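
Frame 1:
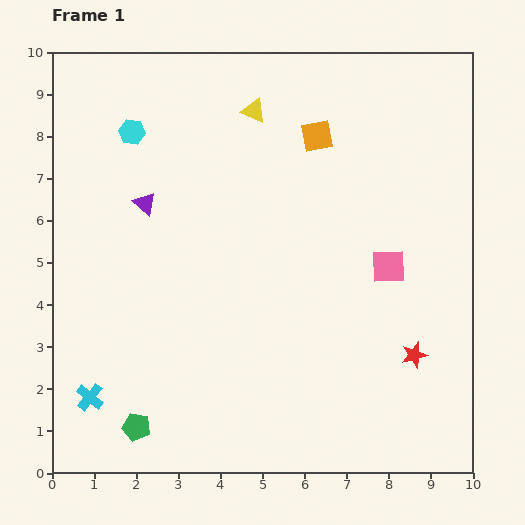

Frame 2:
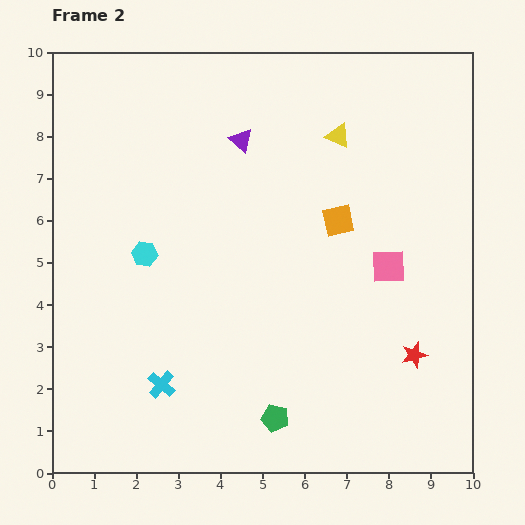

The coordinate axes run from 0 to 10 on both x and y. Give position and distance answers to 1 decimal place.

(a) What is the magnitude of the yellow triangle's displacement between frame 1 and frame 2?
2.1

The yellow triangle moved from (4.8, 8.6) to (6.8, 8.0), a distance of √(2.0² + 0.6²) ≈ 2.1.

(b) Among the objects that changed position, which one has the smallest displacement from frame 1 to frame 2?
the cyan cross

(moved 1.7)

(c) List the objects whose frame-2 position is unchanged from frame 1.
the pink square, the red star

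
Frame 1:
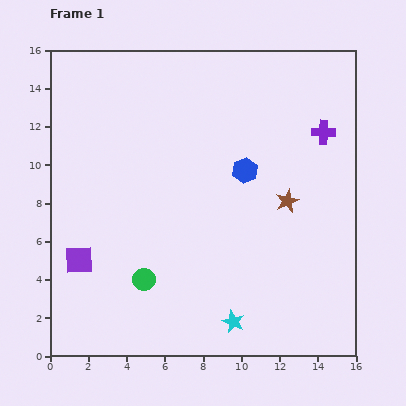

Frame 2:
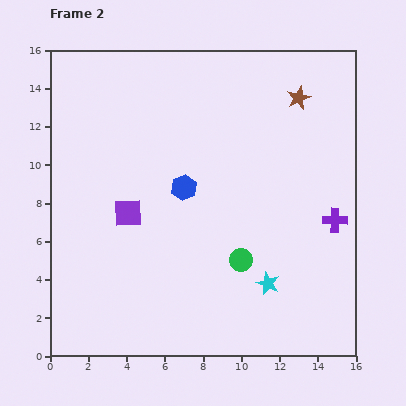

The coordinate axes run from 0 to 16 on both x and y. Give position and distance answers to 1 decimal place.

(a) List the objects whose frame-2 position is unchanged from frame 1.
none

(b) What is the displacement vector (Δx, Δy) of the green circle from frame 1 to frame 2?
(5.1, 1.0)

The green circle was at (4.9, 4.0) in frame 1 and (10.0, 5.0) in frame 2.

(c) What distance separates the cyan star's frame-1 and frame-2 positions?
2.7

The cyan star moved from (9.6, 1.8) to (11.4, 3.8), a distance of √(1.8² + 2.0²) ≈ 2.7.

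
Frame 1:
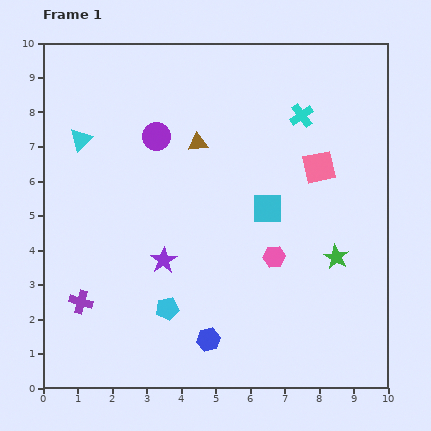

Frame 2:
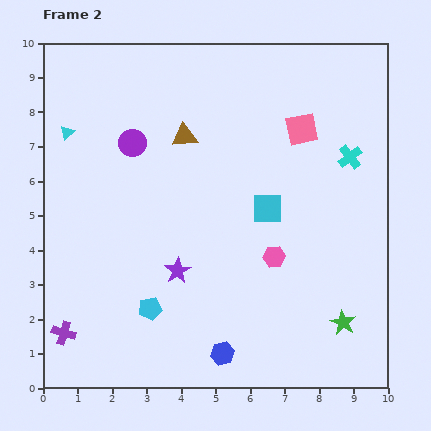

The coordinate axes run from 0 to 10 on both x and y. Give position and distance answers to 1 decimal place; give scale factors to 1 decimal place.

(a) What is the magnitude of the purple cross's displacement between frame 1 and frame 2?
1.0

The purple cross moved from (1.1, 2.5) to (0.6, 1.6), a distance of √(0.5² + 0.9²) ≈ 1.0.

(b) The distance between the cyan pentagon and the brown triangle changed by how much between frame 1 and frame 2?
+0.2

Distance in frame 1: 4.9. Distance in frame 2: 5.1.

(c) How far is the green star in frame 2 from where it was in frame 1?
1.9

The green star moved from (8.5, 3.8) to (8.7, 1.9), a distance of √(0.2² + 1.9²) ≈ 1.9.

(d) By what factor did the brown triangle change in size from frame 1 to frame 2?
1.3×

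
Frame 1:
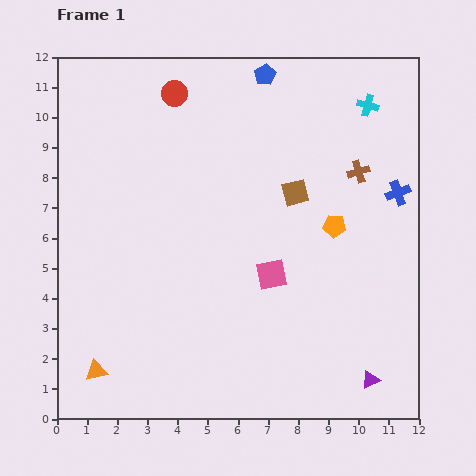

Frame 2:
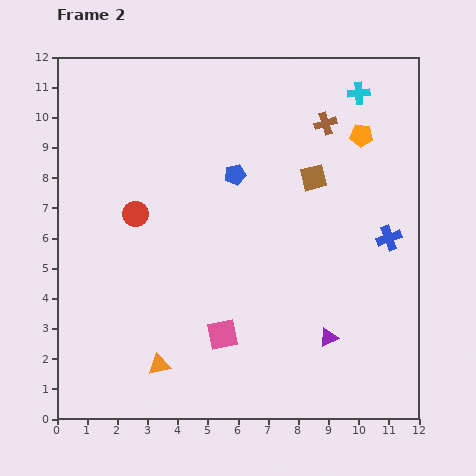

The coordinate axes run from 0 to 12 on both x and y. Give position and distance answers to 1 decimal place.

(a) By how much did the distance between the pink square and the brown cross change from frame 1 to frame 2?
+3.3

Distance in frame 1: 4.5. Distance in frame 2: 7.8.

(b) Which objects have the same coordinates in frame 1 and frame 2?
none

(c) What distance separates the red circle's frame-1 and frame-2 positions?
4.2

The red circle moved from (3.9, 10.8) to (2.6, 6.8), a distance of √(1.3² + 4.0²) ≈ 4.2.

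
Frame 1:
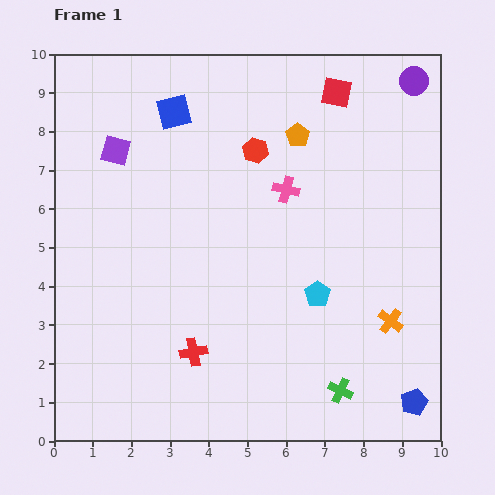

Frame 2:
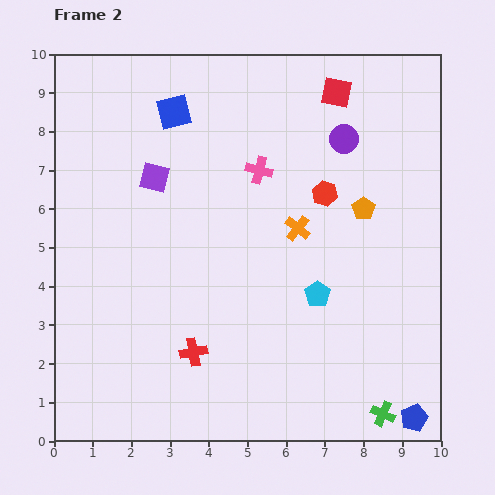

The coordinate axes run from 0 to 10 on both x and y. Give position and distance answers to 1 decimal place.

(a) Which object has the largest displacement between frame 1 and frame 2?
the orange cross

(moved 3.4; next 2.5)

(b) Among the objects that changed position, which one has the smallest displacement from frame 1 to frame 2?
the blue pentagon

(moved 0.4)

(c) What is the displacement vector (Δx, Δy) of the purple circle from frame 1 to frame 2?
(-1.8, -1.5)

The purple circle was at (9.3, 9.3) in frame 1 and (7.5, 7.8) in frame 2.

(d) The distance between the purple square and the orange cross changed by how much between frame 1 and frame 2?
-4.5

Distance in frame 1: 8.4. Distance in frame 2: 3.9.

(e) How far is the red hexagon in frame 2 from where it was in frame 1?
2.1

The red hexagon moved from (5.2, 7.5) to (7.0, 6.4), a distance of √(1.8² + 1.1²) ≈ 2.1.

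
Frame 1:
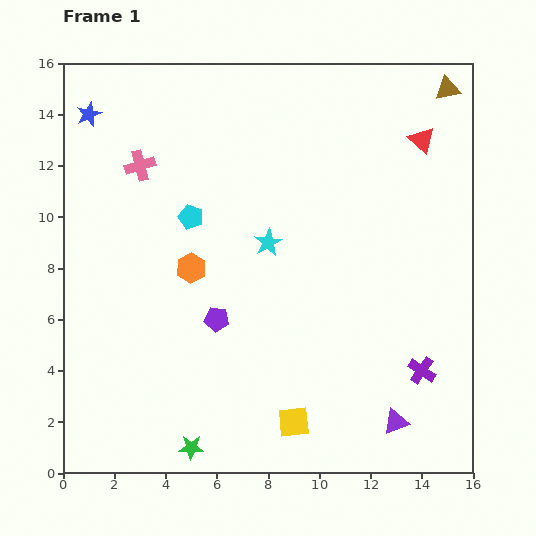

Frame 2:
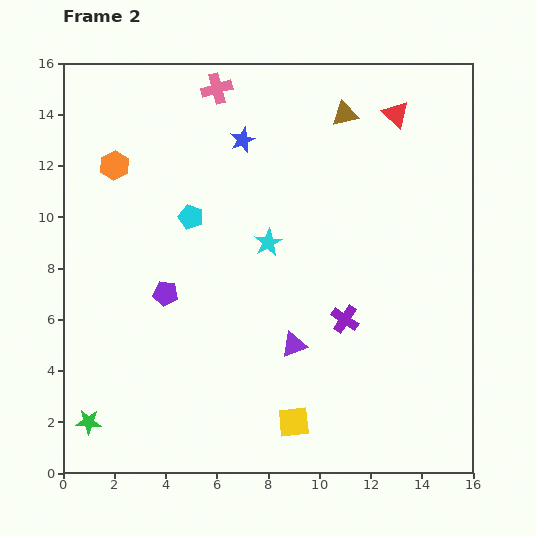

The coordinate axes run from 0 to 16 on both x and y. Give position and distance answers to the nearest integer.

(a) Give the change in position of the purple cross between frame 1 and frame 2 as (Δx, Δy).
(-3, 2)

The purple cross was at (14, 4) in frame 1 and (11, 6) in frame 2.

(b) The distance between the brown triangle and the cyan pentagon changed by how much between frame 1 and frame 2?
-4

Distance in frame 1: 11. Distance in frame 2: 7.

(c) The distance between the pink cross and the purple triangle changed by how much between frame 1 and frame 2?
-4

Distance in frame 1: 14. Distance in frame 2: 10.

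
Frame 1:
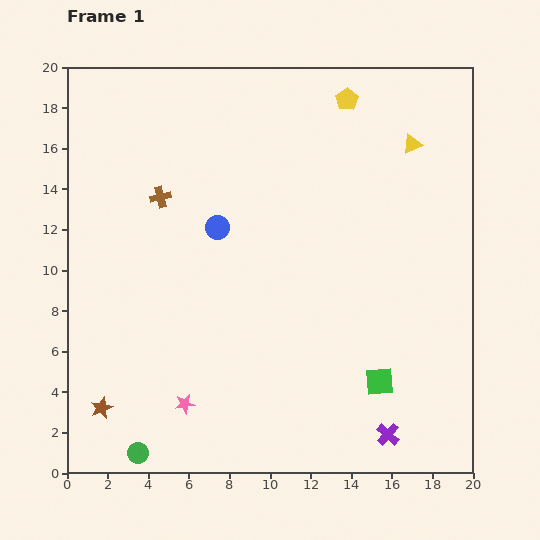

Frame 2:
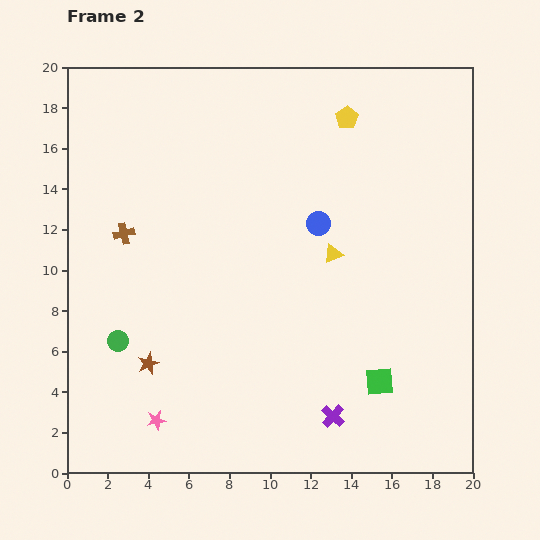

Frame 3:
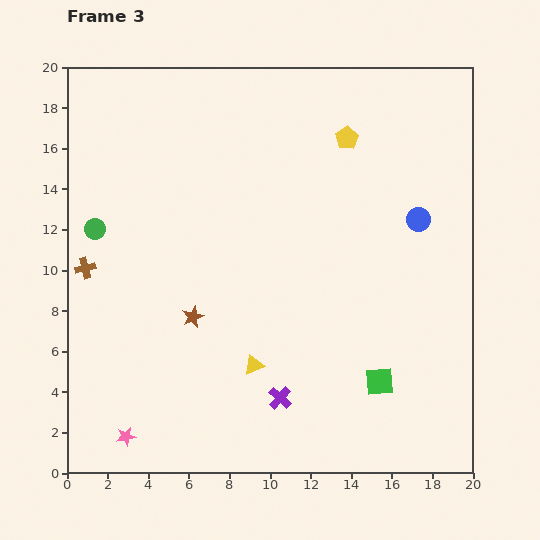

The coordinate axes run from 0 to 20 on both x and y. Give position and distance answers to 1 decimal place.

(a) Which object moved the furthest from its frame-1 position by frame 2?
the yellow triangle

(moved 6.7; next 5.6)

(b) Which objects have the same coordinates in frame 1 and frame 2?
the green square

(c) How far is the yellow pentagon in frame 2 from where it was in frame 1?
0.9

The yellow pentagon moved from (13.8, 18.4) to (13.8, 17.5), a distance of √(0.0² + 0.9²) ≈ 0.9.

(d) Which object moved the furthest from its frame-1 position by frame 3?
the yellow triangle

(moved 13.4; next 11.2)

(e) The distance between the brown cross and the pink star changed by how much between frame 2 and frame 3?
-0.8

Distance in frame 2: 9.3. Distance in frame 3: 8.5.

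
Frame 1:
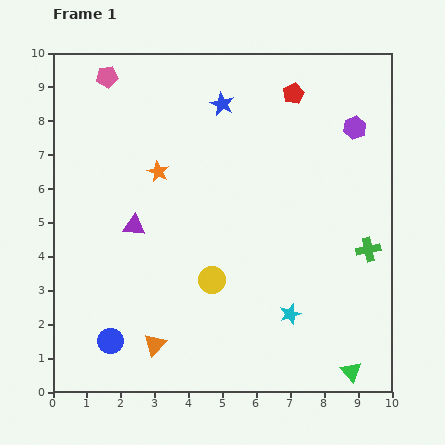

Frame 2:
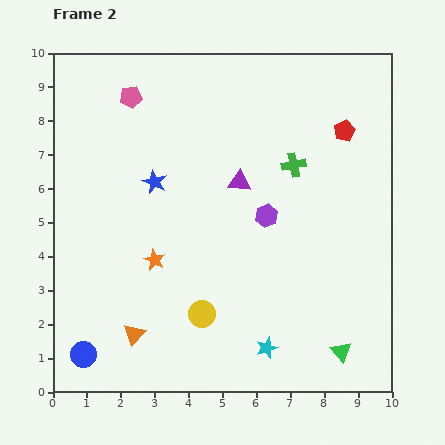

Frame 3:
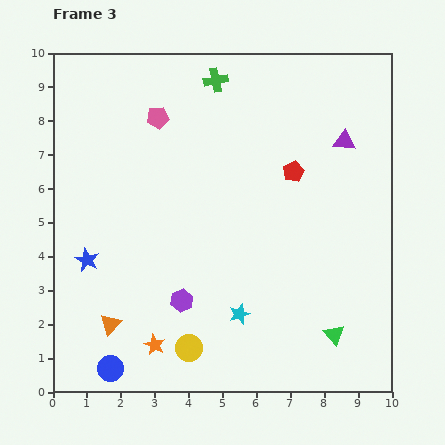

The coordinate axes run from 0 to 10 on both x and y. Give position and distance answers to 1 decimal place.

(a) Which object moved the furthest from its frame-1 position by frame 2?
the purple hexagon

(moved 3.7; next 3.4)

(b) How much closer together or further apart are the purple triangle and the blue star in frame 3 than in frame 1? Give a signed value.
+4.0

Distance in frame 1: 4.4. Distance in frame 3: 8.4.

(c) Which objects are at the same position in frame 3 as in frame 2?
none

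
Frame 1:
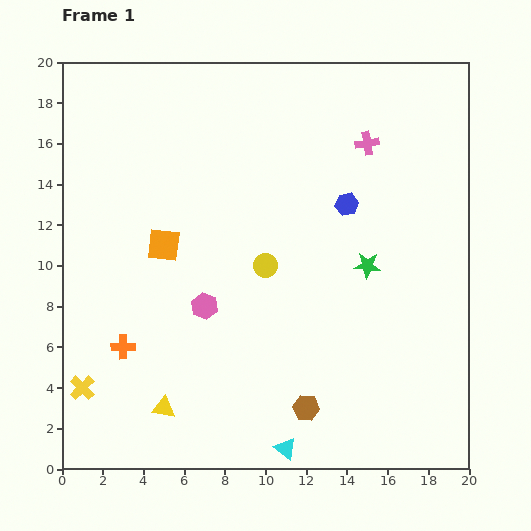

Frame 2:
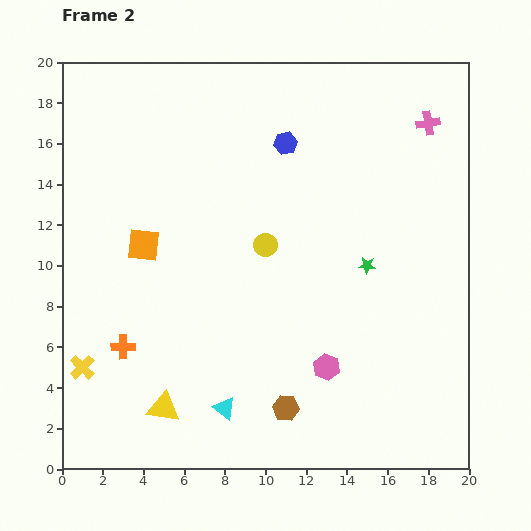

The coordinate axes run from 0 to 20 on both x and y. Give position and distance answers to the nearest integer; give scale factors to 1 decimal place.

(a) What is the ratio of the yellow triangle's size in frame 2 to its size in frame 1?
1.4×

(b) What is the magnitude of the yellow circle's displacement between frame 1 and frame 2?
1

The yellow circle moved from (10, 10) to (10, 11), a distance of √(0² + 1²) ≈ 1.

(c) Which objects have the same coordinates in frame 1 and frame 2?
the green star, the orange cross, the yellow triangle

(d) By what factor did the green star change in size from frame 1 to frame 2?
0.7×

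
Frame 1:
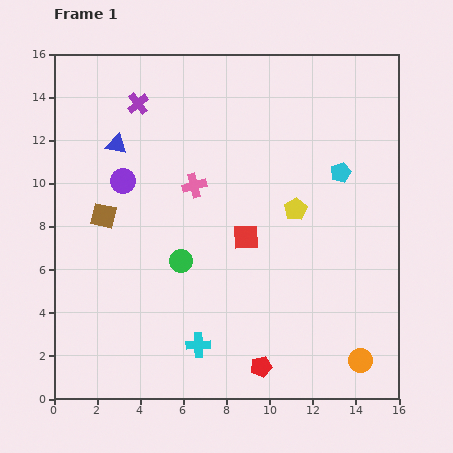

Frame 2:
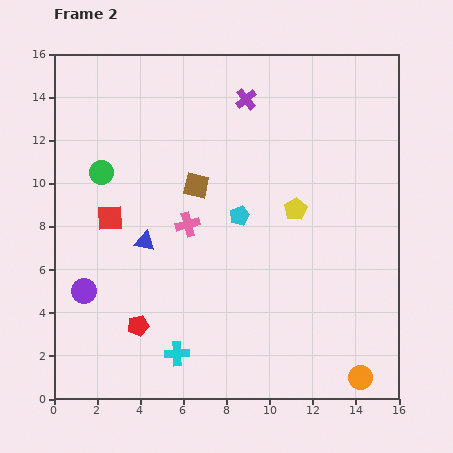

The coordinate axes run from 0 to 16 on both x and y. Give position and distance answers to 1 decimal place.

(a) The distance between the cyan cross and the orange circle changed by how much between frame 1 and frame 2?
+1.1

Distance in frame 1: 7.5. Distance in frame 2: 8.6.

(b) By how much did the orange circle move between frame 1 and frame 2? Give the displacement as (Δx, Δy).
(0.0, -0.8)

The orange circle was at (14.2, 1.8) in frame 1 and (14.2, 1.0) in frame 2.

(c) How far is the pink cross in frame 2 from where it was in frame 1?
1.8

The pink cross moved from (6.5, 9.9) to (6.2, 8.1), a distance of √(0.3² + 1.8²) ≈ 1.8.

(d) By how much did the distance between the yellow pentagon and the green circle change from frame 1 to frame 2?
+3.4

Distance in frame 1: 5.8. Distance in frame 2: 9.2.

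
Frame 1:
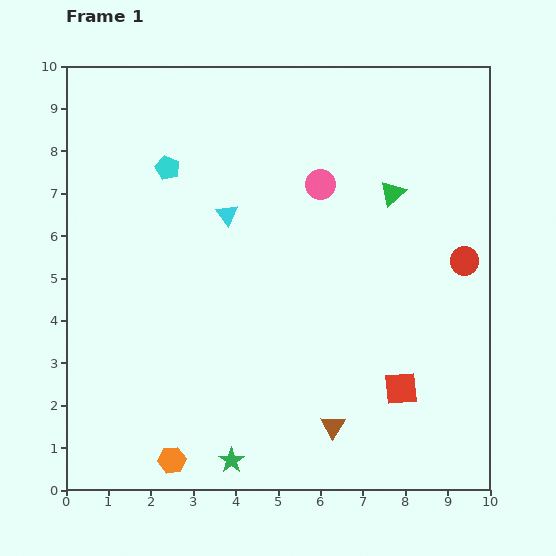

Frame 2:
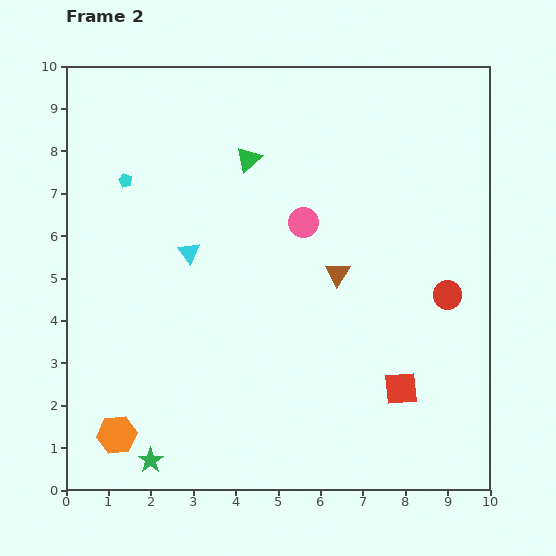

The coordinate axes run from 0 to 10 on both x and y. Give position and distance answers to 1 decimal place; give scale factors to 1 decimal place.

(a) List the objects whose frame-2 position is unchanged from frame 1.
the red square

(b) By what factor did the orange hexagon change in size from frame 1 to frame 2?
1.4×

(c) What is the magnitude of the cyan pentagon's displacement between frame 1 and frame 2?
1.0

The cyan pentagon moved from (2.4, 7.6) to (1.4, 7.3), a distance of √(1.0² + 0.3²) ≈ 1.0.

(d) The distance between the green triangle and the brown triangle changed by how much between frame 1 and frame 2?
-2.3

Distance in frame 1: 5.7. Distance in frame 2: 3.4.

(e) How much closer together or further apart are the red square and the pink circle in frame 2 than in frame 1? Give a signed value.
-0.7

Distance in frame 1: 5.2. Distance in frame 2: 4.5.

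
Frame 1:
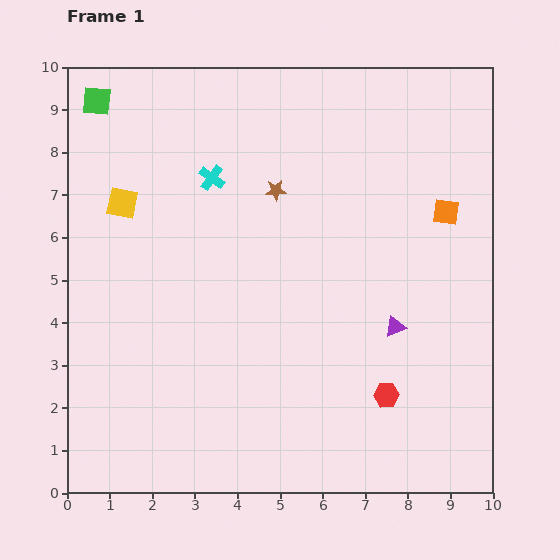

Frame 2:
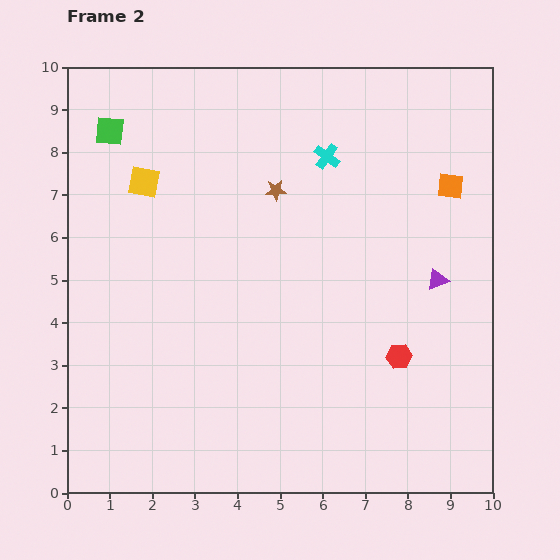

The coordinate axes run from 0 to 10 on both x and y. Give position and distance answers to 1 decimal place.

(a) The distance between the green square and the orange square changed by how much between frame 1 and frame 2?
-0.5

Distance in frame 1: 8.6. Distance in frame 2: 8.1.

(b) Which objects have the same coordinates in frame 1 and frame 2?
the brown star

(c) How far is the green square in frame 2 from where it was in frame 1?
0.8

The green square moved from (0.7, 9.2) to (1.0, 8.5), a distance of √(0.3² + 0.7²) ≈ 0.8.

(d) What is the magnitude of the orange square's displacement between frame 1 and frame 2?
0.6

The orange square moved from (8.9, 6.6) to (9.0, 7.2), a distance of √(0.1² + 0.6²) ≈ 0.6.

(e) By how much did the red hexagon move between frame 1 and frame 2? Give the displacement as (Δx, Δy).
(0.3, 0.9)

The red hexagon was at (7.5, 2.3) in frame 1 and (7.8, 3.2) in frame 2.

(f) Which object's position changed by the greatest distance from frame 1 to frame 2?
the cyan cross

(moved 2.7; next 1.5)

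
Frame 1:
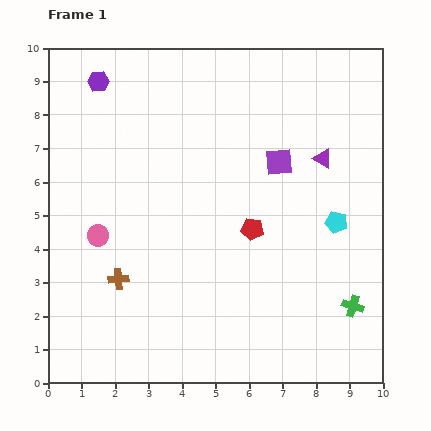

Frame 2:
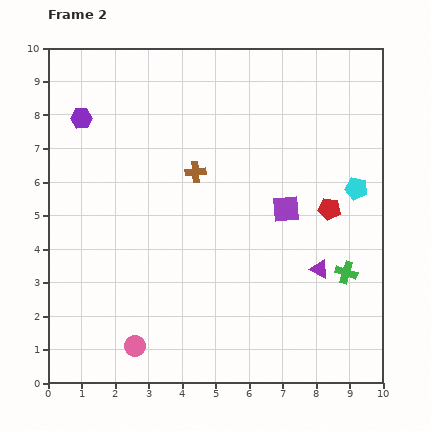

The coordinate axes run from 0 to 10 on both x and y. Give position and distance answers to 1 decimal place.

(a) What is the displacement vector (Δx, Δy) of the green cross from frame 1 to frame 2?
(-0.2, 1.0)

The green cross was at (9.1, 2.3) in frame 1 and (8.9, 3.3) in frame 2.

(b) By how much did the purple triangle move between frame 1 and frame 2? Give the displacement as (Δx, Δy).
(-0.1, -3.3)

The purple triangle was at (8.2, 6.7) in frame 1 and (8.1, 3.4) in frame 2.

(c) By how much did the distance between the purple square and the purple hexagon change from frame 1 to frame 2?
+0.8

Distance in frame 1: 5.9. Distance in frame 2: 6.7.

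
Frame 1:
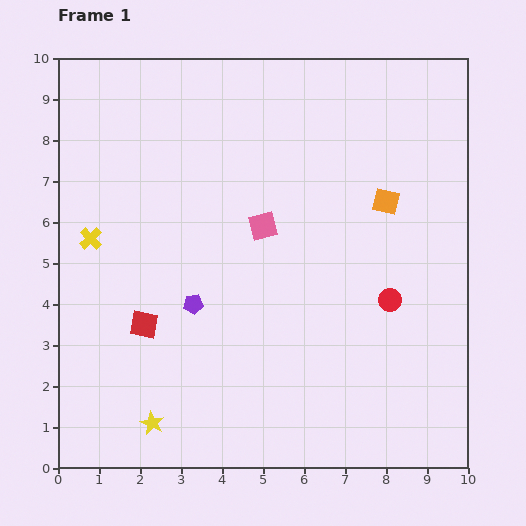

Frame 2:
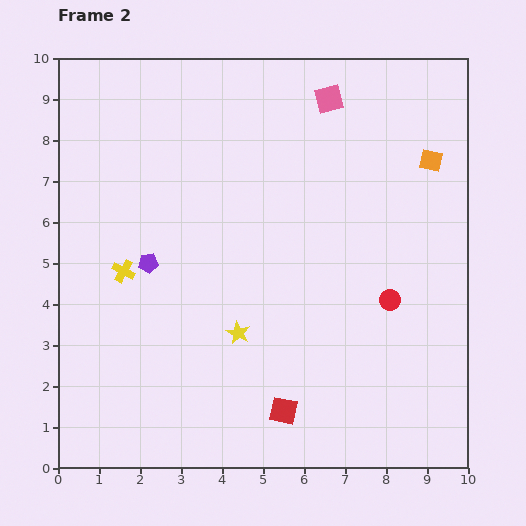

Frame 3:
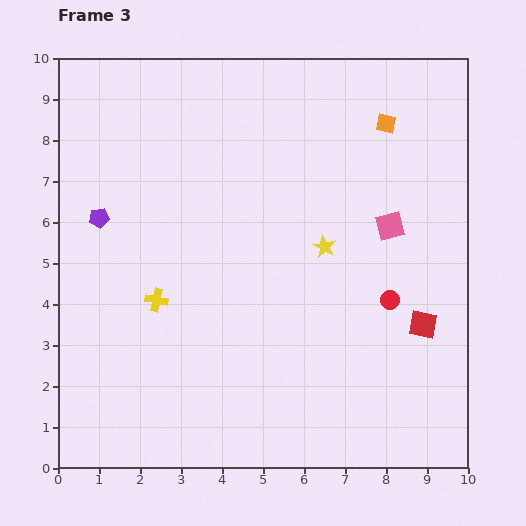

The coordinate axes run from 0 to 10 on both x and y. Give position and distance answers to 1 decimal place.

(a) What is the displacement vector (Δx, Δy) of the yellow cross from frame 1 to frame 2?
(0.8, -0.8)

The yellow cross was at (0.8, 5.6) in frame 1 and (1.6, 4.8) in frame 2.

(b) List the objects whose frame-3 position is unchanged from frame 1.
the red circle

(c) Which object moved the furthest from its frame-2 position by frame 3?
the red square

(moved 4.0; next 3.4)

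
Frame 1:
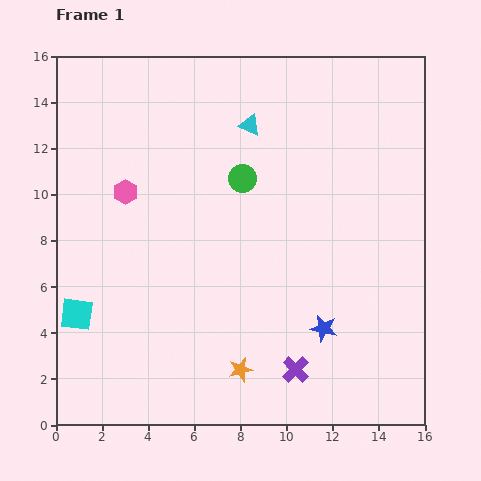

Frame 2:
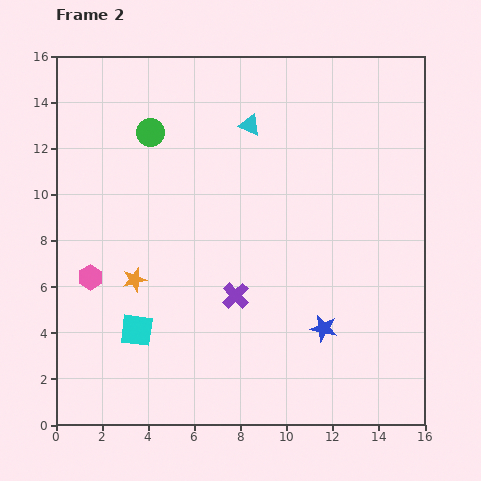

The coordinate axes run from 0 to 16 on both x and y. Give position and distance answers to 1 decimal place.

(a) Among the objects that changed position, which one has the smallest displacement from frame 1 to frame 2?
the cyan square

(moved 2.7)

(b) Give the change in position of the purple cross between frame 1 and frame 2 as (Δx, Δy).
(-2.6, 3.2)

The purple cross was at (10.4, 2.4) in frame 1 and (7.8, 5.6) in frame 2.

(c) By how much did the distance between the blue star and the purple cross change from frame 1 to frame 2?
+1.8

Distance in frame 1: 2.2. Distance in frame 2: 4.0.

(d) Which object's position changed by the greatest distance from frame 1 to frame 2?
the orange star

(moved 6.0; next 4.5)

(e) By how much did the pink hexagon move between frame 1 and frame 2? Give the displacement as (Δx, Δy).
(-1.5, -3.7)

The pink hexagon was at (3.0, 10.1) in frame 1 and (1.5, 6.4) in frame 2.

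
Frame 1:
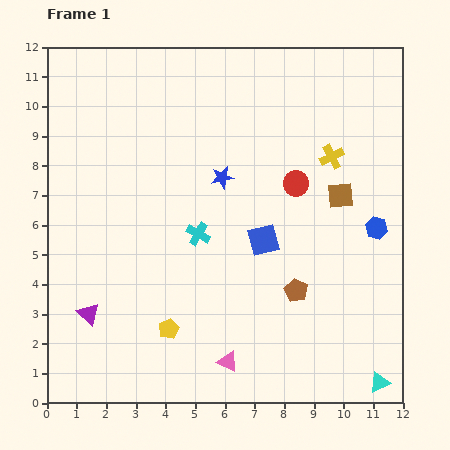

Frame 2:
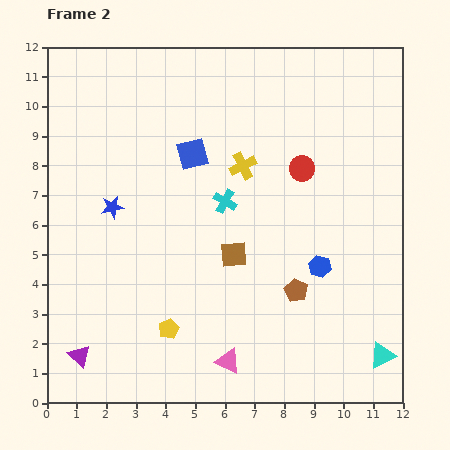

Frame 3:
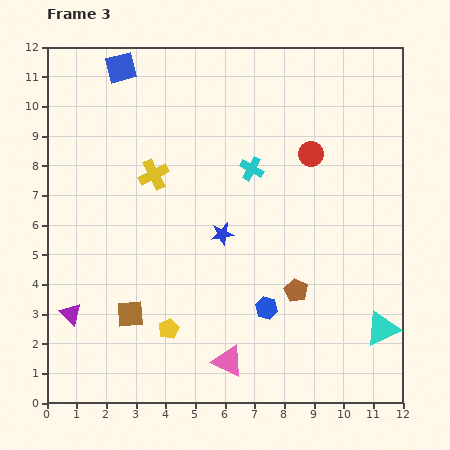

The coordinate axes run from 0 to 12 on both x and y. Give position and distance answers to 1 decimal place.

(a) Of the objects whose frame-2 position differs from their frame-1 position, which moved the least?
the red circle

(moved 0.5)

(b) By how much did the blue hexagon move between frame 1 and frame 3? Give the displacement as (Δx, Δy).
(-3.7, -2.7)

The blue hexagon was at (11.1, 5.9) in frame 1 and (7.4, 3.2) in frame 3.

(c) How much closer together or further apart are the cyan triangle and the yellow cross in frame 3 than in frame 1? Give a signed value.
+1.5

Distance in frame 1: 7.8. Distance in frame 3: 9.3.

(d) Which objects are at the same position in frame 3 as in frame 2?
the pink triangle, the brown pentagon, the yellow pentagon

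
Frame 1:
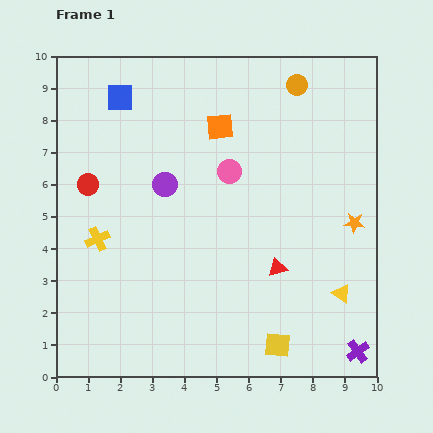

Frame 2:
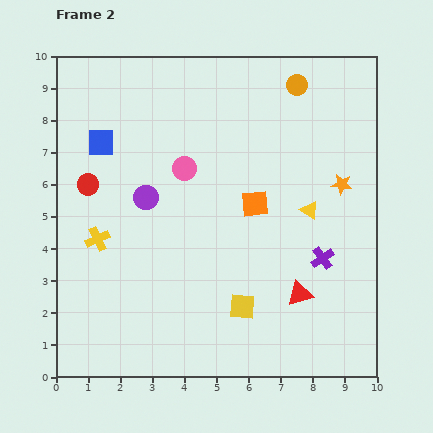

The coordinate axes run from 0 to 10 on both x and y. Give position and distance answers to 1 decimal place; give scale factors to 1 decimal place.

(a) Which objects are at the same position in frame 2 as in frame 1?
the orange circle, the yellow cross, the red circle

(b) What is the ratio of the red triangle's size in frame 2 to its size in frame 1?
1.4×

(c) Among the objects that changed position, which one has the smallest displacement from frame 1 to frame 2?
the purple circle

(moved 0.7)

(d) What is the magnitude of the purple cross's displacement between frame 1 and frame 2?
3.1

The purple cross moved from (9.4, 0.8) to (8.3, 3.7), a distance of √(1.1² + 2.9²) ≈ 3.1.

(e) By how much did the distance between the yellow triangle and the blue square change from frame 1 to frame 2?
-2.4

Distance in frame 1: 9.2. Distance in frame 2: 6.8.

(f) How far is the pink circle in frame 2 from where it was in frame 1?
1.4

The pink circle moved from (5.4, 6.4) to (4.0, 6.5), a distance of √(1.4² + 0.1²) ≈ 1.4.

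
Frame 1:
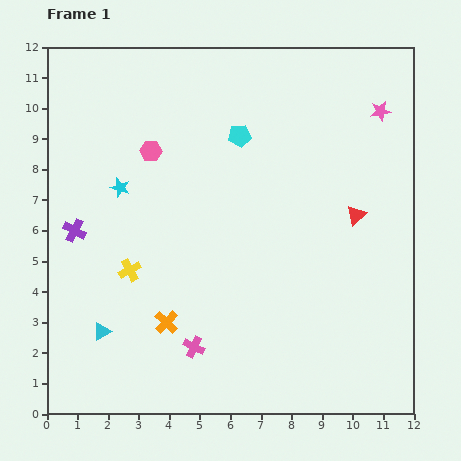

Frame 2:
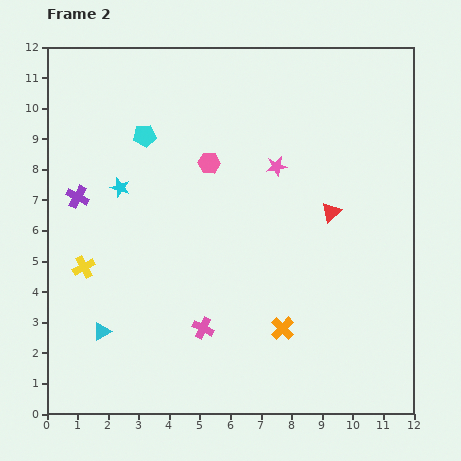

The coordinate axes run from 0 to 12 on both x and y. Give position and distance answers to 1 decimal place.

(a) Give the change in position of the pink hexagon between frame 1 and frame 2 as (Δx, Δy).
(1.9, -0.4)

The pink hexagon was at (3.4, 8.6) in frame 1 and (5.3, 8.2) in frame 2.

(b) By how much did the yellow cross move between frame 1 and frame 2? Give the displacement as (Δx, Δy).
(-1.5, 0.1)

The yellow cross was at (2.7, 4.7) in frame 1 and (1.2, 4.8) in frame 2.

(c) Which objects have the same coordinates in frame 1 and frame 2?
the cyan star, the cyan triangle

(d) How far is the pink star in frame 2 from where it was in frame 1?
3.8

The pink star moved from (10.9, 9.9) to (7.5, 8.1), a distance of √(3.4² + 1.8²) ≈ 3.8.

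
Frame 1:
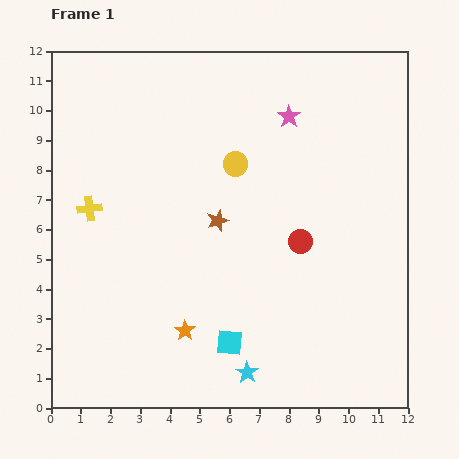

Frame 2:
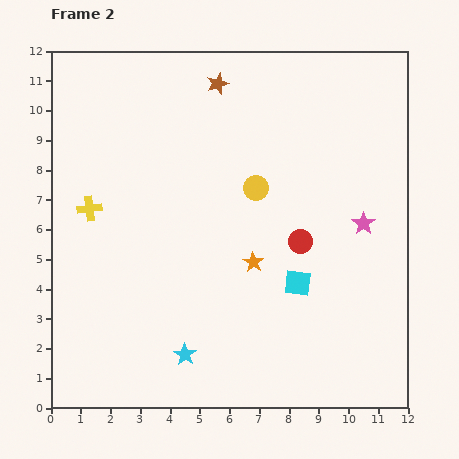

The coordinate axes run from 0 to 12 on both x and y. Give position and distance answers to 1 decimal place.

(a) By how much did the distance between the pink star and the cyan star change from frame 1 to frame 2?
-1.3

Distance in frame 1: 8.7. Distance in frame 2: 7.4.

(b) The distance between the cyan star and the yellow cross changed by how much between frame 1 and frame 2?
-1.7

Distance in frame 1: 7.6. Distance in frame 2: 5.9.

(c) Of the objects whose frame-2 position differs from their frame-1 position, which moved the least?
the yellow circle

(moved 1.1)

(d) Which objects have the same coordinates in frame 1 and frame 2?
the yellow cross, the red circle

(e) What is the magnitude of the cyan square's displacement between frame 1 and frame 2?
3.0

The cyan square moved from (6.0, 2.2) to (8.3, 4.2), a distance of √(2.3² + 2.0²) ≈ 3.0.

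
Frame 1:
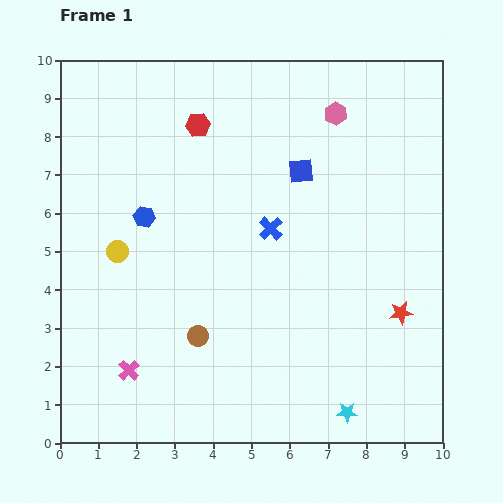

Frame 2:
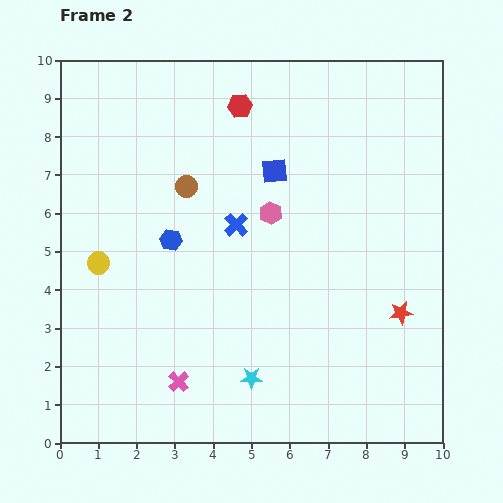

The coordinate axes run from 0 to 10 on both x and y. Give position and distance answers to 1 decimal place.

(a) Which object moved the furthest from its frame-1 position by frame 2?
the brown circle

(moved 3.9; next 3.1)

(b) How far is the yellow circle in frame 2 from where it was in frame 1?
0.6

The yellow circle moved from (1.5, 5.0) to (1.0, 4.7), a distance of √(0.5² + 0.3²) ≈ 0.6.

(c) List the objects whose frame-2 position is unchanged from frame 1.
the red star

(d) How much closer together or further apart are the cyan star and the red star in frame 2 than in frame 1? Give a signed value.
+1.3

Distance in frame 1: 3.0. Distance in frame 2: 4.3.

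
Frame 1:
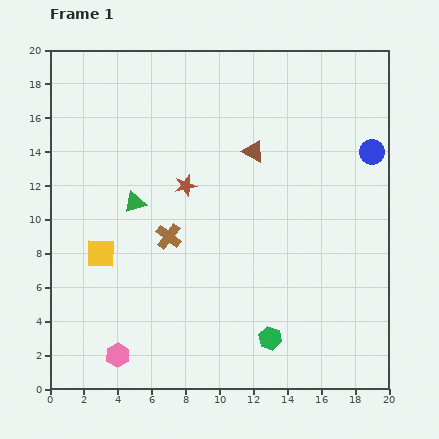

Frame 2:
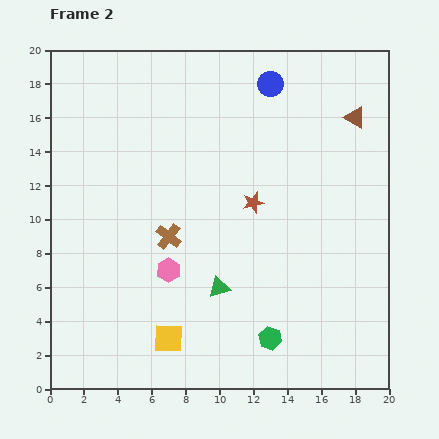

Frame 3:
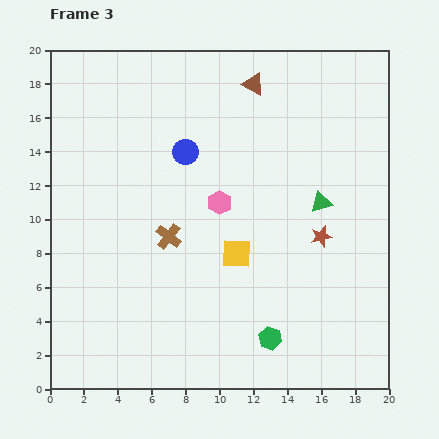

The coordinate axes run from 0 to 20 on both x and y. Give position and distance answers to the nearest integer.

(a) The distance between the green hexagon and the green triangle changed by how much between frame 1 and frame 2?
-7

Distance in frame 1: 11. Distance in frame 2: 4.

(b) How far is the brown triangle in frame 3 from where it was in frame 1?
4

The brown triangle moved from (12, 14) to (12, 18), a distance of √(0² + 4²) ≈ 4.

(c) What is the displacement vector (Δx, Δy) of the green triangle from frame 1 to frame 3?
(11, 0)

The green triangle was at (5, 11) in frame 1 and (16, 11) in frame 3.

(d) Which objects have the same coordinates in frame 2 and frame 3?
the green hexagon, the brown cross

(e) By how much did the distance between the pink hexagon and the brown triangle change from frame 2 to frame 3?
-7

Distance in frame 2: 14. Distance in frame 3: 7.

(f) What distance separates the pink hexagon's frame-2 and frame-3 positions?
5

The pink hexagon moved from (7, 7) to (10, 11), a distance of √(3² + 4²) ≈ 5.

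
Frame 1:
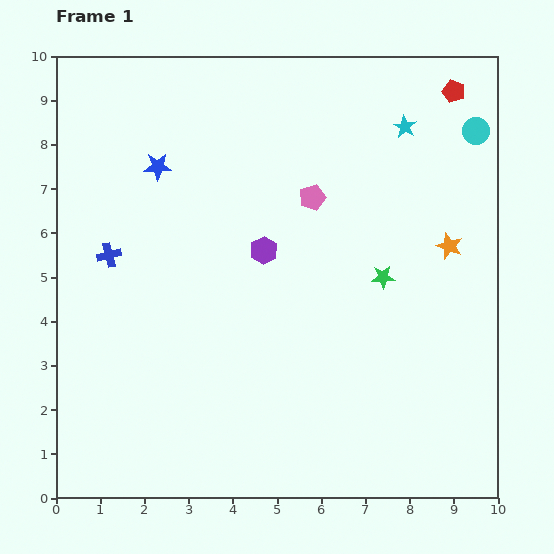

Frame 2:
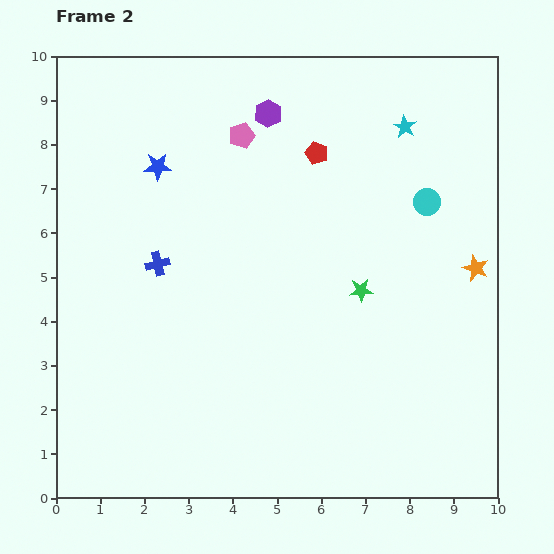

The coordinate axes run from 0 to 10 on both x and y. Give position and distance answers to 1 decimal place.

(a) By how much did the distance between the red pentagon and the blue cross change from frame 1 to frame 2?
-4.2

Distance in frame 1: 8.6. Distance in frame 2: 4.4.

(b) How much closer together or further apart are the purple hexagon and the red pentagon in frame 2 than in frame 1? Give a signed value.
-4.2

Distance in frame 1: 5.6. Distance in frame 2: 1.4.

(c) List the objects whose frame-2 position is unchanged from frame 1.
the cyan star, the blue star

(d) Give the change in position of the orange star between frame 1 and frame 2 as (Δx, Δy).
(0.6, -0.5)

The orange star was at (8.9, 5.7) in frame 1 and (9.5, 5.2) in frame 2.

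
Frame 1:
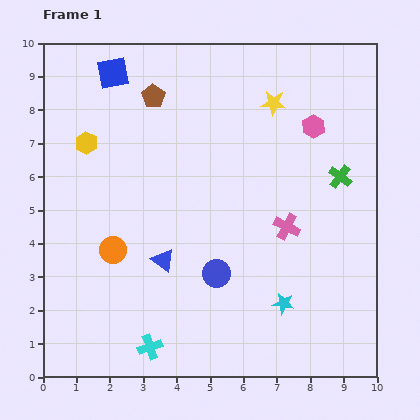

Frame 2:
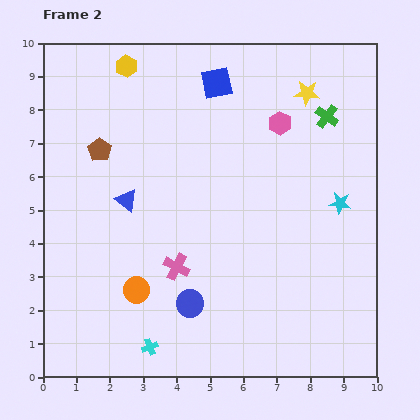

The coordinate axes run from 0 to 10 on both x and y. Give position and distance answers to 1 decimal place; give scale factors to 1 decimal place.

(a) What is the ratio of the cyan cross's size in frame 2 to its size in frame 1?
0.7×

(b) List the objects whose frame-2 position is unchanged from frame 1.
the cyan cross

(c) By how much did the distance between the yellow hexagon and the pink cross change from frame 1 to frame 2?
-0.3

Distance in frame 1: 6.5. Distance in frame 2: 6.2.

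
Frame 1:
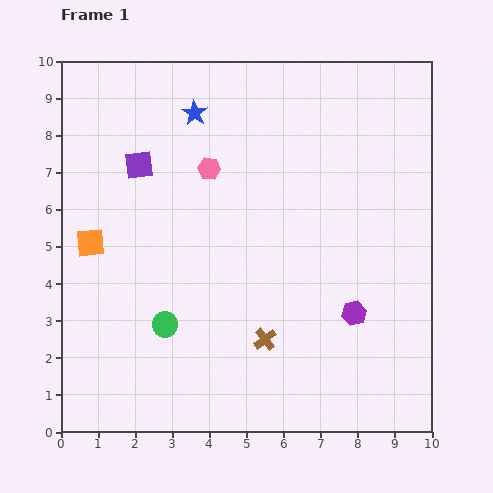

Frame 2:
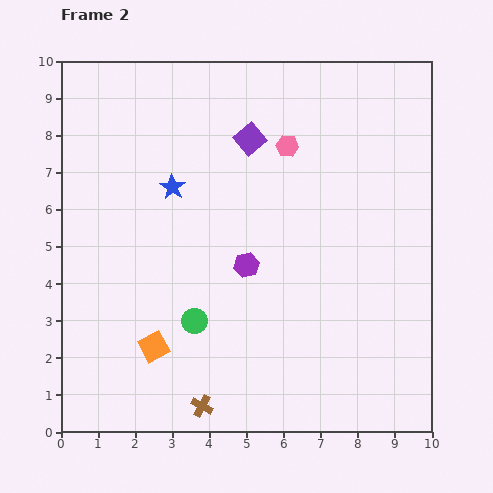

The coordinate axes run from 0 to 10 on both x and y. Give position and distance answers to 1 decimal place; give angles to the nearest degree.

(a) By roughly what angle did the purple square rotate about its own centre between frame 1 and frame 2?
34° counter-clockwise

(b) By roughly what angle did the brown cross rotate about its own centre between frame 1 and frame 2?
22° counter-clockwise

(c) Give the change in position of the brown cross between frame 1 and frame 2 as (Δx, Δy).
(-1.7, -1.8)

The brown cross was at (5.5, 2.5) in frame 1 and (3.8, 0.7) in frame 2.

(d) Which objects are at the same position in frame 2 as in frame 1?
none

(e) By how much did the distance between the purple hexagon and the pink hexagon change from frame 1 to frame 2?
-2.1

Distance in frame 1: 5.5. Distance in frame 2: 3.4.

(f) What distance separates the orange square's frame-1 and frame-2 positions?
3.3

The orange square moved from (0.8, 5.1) to (2.5, 2.3), a distance of √(1.7² + 2.8²) ≈ 3.3.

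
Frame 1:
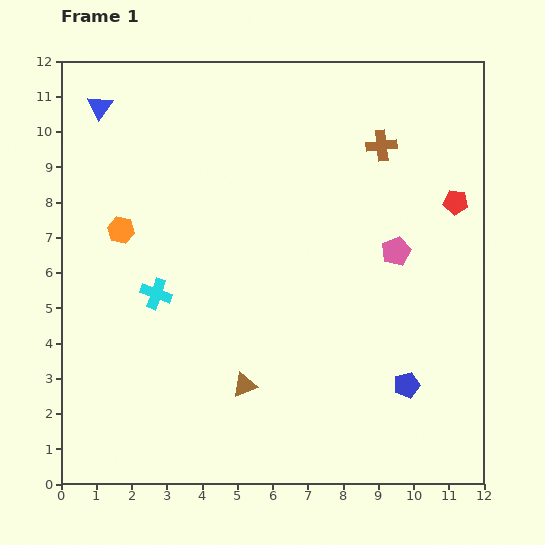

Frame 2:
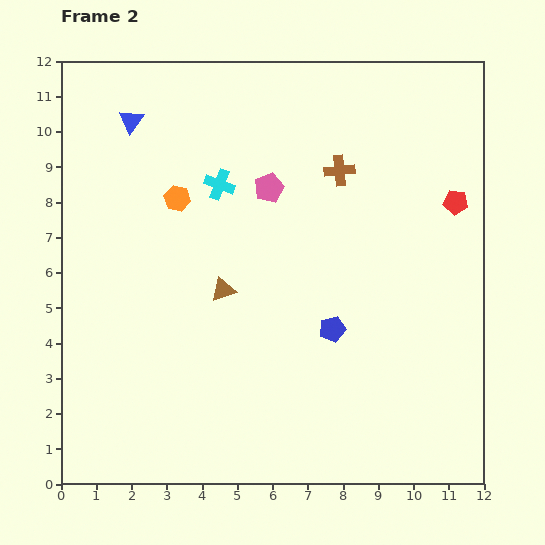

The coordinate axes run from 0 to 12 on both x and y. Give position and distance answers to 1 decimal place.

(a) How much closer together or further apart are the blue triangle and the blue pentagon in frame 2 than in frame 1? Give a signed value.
-3.6

Distance in frame 1: 11.8. Distance in frame 2: 8.2.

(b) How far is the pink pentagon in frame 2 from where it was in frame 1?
4.0

The pink pentagon moved from (9.5, 6.6) to (5.9, 8.4), a distance of √(3.6² + 1.8²) ≈ 4.0.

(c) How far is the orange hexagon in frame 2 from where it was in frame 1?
1.8

The orange hexagon moved from (1.7, 7.2) to (3.3, 8.1), a distance of √(1.6² + 0.9²) ≈ 1.8.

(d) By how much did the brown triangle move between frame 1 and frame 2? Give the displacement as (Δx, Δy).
(-0.6, 2.7)

The brown triangle was at (5.2, 2.8) in frame 1 and (4.6, 5.5) in frame 2.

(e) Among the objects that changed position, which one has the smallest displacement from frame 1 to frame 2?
the blue triangle

(moved 1.0)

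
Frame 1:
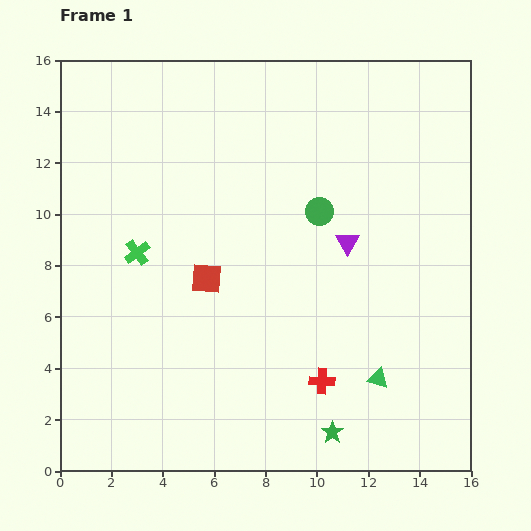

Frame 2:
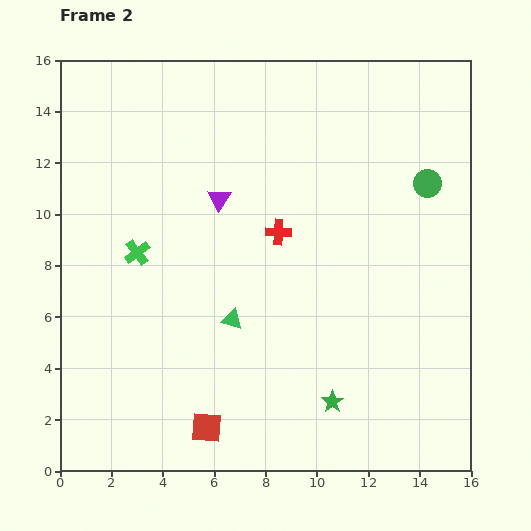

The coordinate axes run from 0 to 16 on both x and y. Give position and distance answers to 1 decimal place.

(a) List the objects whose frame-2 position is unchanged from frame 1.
the green cross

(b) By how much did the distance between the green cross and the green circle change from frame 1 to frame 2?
+4.3

Distance in frame 1: 7.3. Distance in frame 2: 11.6.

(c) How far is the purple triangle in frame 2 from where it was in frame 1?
5.3

The purple triangle moved from (11.2, 8.9) to (6.2, 10.6), a distance of √(5.0² + 1.7²) ≈ 5.3.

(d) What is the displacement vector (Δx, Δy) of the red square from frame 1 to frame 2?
(0.0, -5.8)

The red square was at (5.7, 7.5) in frame 1 and (5.7, 1.7) in frame 2.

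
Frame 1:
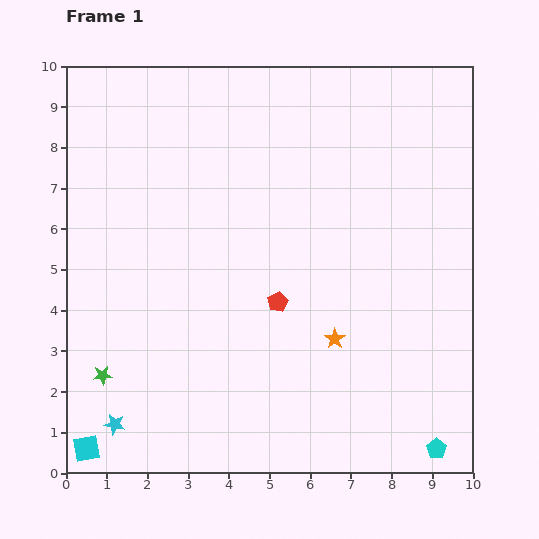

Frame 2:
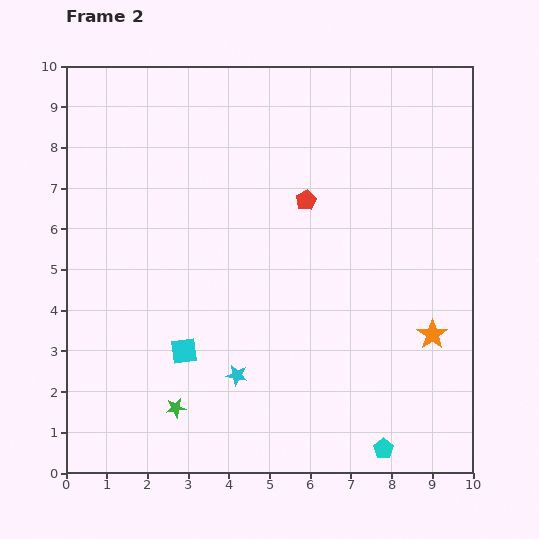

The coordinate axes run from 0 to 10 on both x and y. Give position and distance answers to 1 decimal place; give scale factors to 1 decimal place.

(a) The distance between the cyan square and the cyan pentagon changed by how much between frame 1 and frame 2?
-3.1

Distance in frame 1: 8.6. Distance in frame 2: 5.5.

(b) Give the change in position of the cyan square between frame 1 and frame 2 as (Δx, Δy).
(2.4, 2.4)

The cyan square was at (0.5, 0.6) in frame 1 and (2.9, 3.0) in frame 2.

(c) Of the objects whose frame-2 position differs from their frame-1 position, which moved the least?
the cyan pentagon

(moved 1.3)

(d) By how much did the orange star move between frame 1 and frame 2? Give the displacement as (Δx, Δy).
(2.4, 0.1)

The orange star was at (6.6, 3.3) in frame 1 and (9.0, 3.4) in frame 2.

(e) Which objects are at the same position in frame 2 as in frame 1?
none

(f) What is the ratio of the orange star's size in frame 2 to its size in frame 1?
1.5×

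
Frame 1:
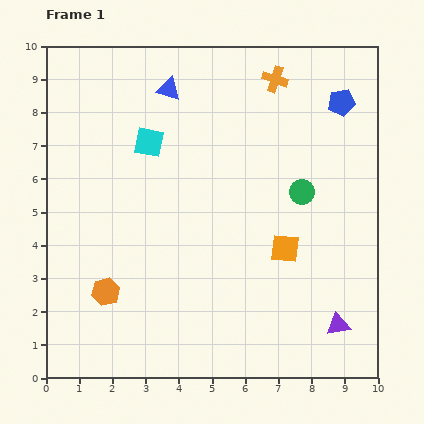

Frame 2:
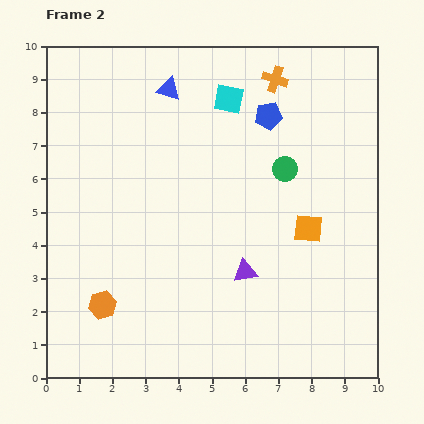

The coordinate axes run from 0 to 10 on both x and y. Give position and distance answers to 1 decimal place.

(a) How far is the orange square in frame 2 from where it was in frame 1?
0.9

The orange square moved from (7.2, 3.9) to (7.9, 4.5), a distance of √(0.7² + 0.6²) ≈ 0.9.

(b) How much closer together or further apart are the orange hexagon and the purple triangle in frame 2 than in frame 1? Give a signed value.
-2.7

Distance in frame 1: 7.1. Distance in frame 2: 4.4.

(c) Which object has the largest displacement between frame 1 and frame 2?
the purple triangle

(moved 3.2; next 2.7)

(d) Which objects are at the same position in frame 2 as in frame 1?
the blue triangle, the orange cross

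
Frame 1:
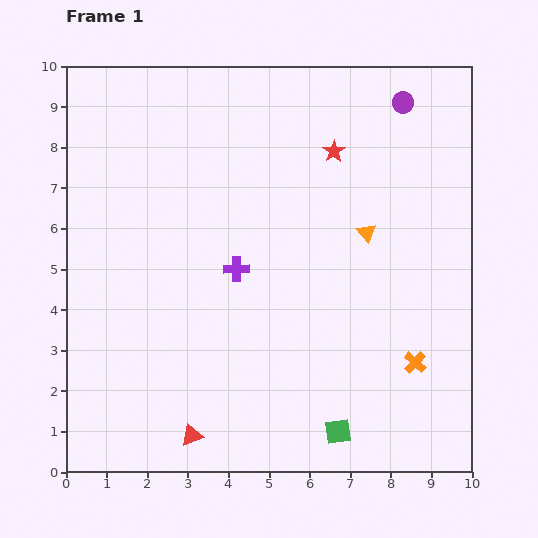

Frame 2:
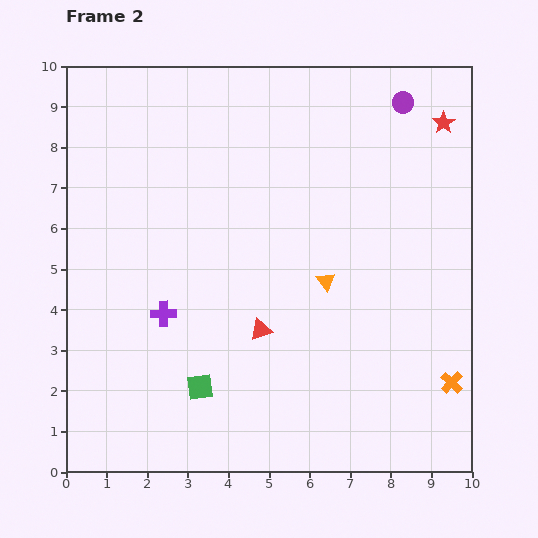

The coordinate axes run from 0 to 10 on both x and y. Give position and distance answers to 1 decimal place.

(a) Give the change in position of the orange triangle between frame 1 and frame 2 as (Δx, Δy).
(-1.0, -1.2)

The orange triangle was at (7.4, 5.9) in frame 1 and (6.4, 4.7) in frame 2.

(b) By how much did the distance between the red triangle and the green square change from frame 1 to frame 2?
-1.5

Distance in frame 1: 3.6. Distance in frame 2: 2.1.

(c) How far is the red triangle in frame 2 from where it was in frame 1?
3.1

The red triangle moved from (3.1, 0.9) to (4.8, 3.5), a distance of √(1.7² + 2.6²) ≈ 3.1.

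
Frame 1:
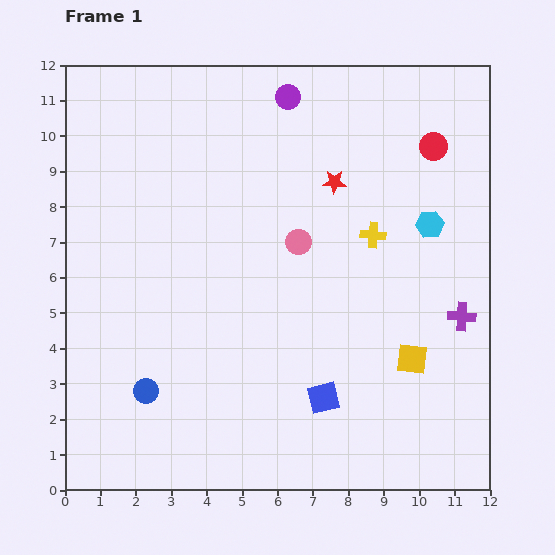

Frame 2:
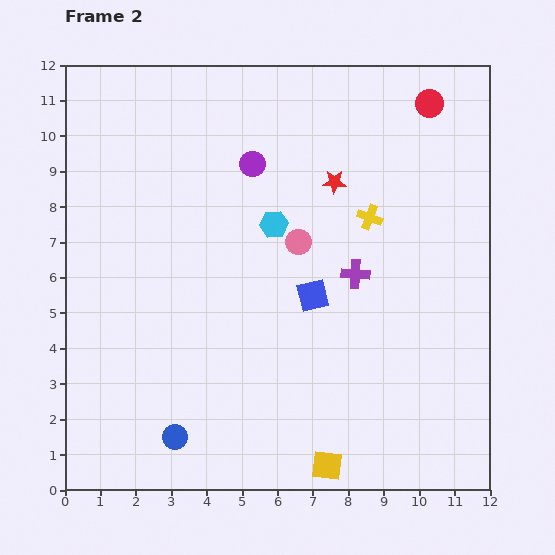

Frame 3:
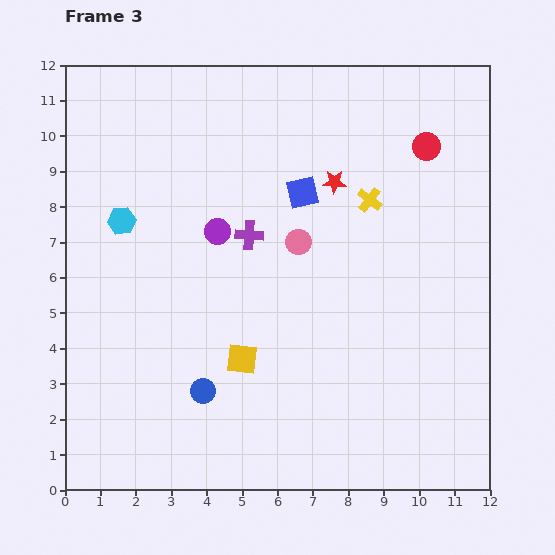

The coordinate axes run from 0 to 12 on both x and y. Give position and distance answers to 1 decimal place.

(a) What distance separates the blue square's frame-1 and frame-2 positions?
2.9

The blue square moved from (7.3, 2.6) to (7.0, 5.5), a distance of √(0.3² + 2.9²) ≈ 2.9.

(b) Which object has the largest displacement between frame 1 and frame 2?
the cyan hexagon

(moved 4.4; next 3.8)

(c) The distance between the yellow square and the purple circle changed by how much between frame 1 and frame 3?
-4.5

Distance in frame 1: 8.2. Distance in frame 3: 3.7.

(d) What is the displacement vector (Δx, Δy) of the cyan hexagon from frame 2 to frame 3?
(-4.3, 0.1)

The cyan hexagon was at (5.9, 7.5) in frame 2 and (1.6, 7.6) in frame 3.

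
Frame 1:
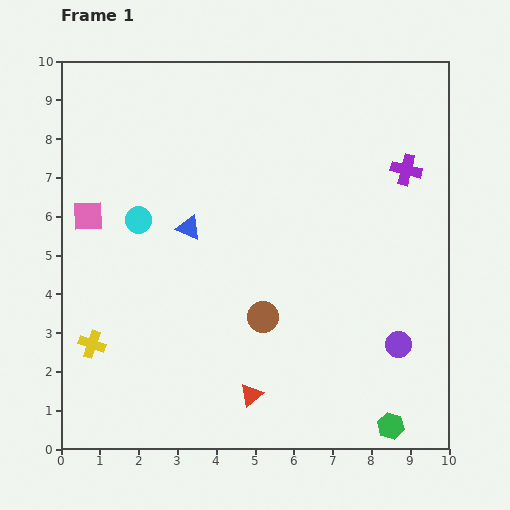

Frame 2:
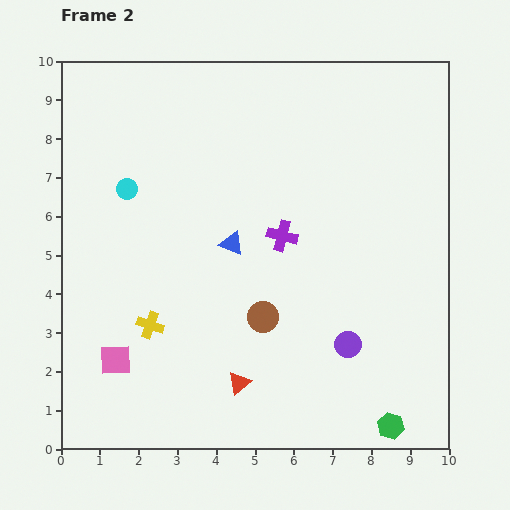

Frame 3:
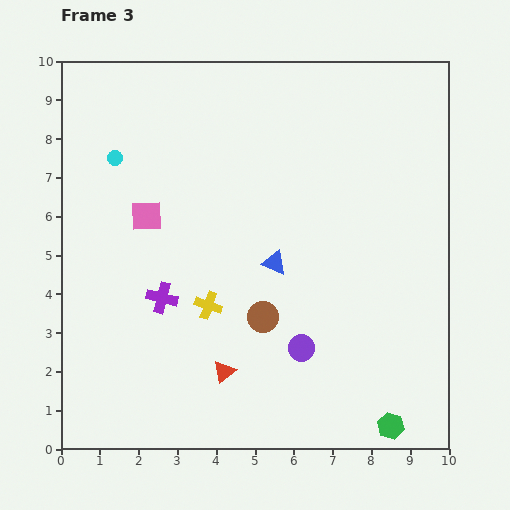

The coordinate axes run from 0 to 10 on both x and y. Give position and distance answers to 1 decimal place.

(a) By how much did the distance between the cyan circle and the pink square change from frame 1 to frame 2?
+3.1

Distance in frame 1: 1.3. Distance in frame 2: 4.4.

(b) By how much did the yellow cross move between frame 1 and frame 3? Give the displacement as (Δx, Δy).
(3.0, 1.0)

The yellow cross was at (0.8, 2.7) in frame 1 and (3.8, 3.7) in frame 3.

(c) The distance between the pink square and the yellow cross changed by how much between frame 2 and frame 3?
+1.5

Distance in frame 2: 1.3. Distance in frame 3: 2.8.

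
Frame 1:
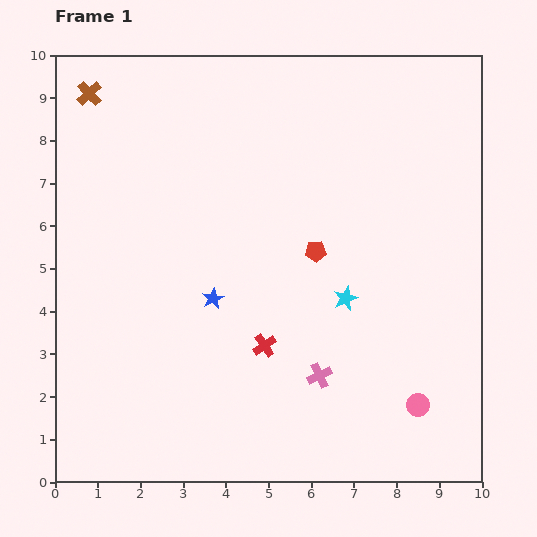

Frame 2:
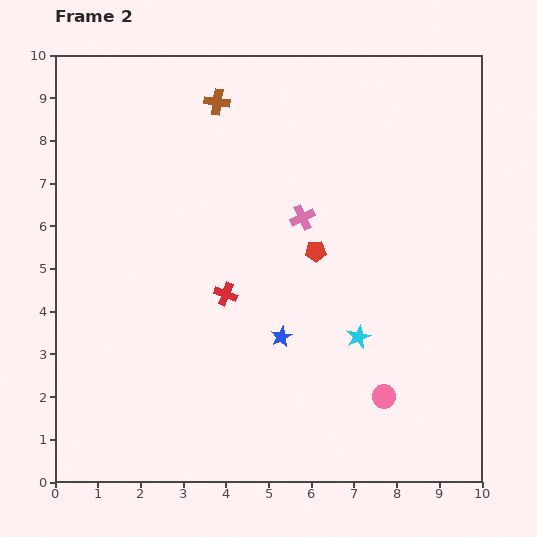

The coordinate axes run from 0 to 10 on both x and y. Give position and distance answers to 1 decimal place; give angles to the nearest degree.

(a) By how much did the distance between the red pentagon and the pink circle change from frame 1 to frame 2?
-0.5

Distance in frame 1: 4.3. Distance in frame 2: 3.8.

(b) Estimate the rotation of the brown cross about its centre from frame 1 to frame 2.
39° counter-clockwise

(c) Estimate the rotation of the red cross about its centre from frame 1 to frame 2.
34° counter-clockwise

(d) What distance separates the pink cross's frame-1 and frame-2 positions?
3.7

The pink cross moved from (6.2, 2.5) to (5.8, 6.2), a distance of √(0.4² + 3.7²) ≈ 3.7.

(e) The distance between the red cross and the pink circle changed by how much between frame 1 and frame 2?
+0.5

Distance in frame 1: 3.9. Distance in frame 2: 4.4.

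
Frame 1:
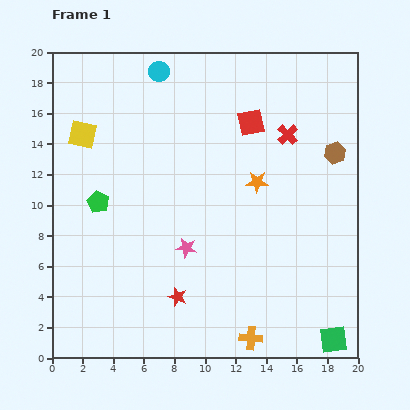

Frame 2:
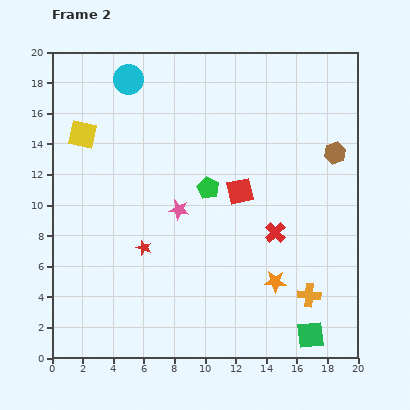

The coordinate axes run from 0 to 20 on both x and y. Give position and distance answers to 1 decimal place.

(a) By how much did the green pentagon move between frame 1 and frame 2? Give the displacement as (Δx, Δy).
(7.2, 0.9)

The green pentagon was at (3.0, 10.2) in frame 1 and (10.2, 11.1) in frame 2.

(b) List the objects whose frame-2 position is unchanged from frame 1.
the yellow square, the brown hexagon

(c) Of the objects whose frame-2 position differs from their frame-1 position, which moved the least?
the green square

(moved 1.5)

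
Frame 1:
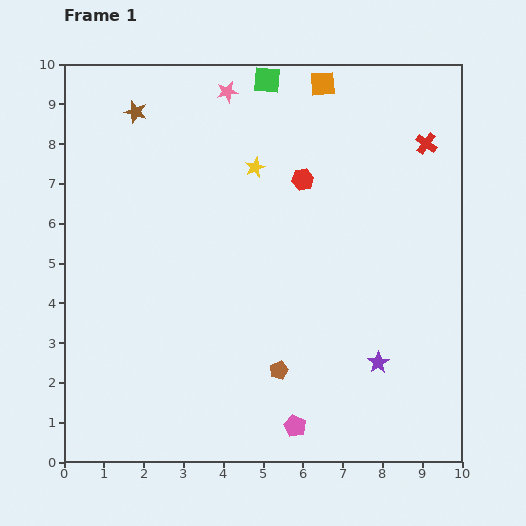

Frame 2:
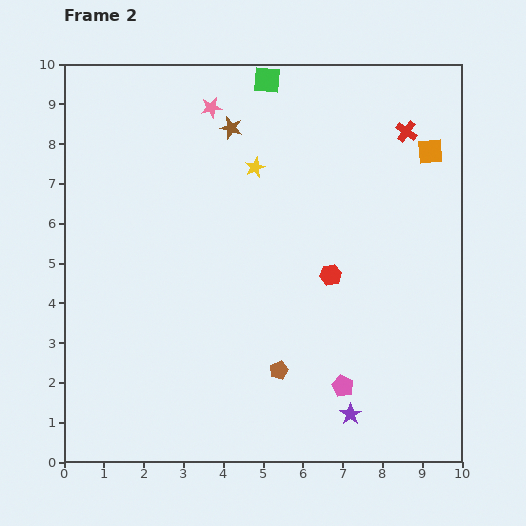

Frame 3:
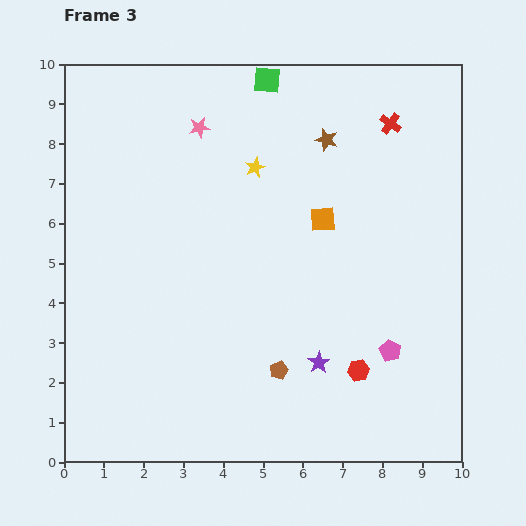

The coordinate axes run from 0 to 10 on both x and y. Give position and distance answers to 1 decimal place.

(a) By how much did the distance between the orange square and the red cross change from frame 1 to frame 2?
-2.2

Distance in frame 1: 3.0. Distance in frame 2: 0.8.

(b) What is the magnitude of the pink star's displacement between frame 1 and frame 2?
0.6

The pink star moved from (4.1, 9.3) to (3.7, 8.9), a distance of √(0.4² + 0.4²) ≈ 0.6.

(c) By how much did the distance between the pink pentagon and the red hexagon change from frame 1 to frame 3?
-5.3

Distance in frame 1: 6.2. Distance in frame 3: 0.9.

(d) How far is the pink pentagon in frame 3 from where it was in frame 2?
1.5

The pink pentagon moved from (7.0, 1.9) to (8.2, 2.8), a distance of √(1.2² + 0.9²) ≈ 1.5.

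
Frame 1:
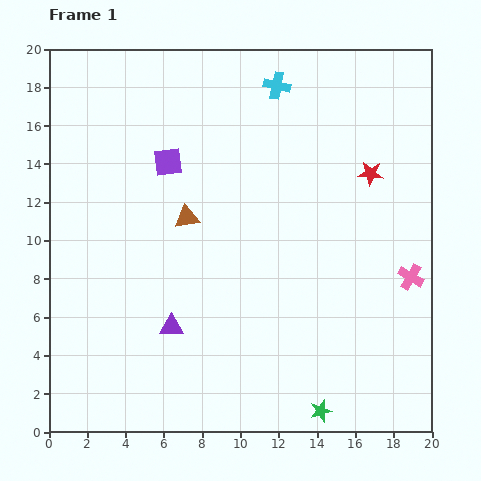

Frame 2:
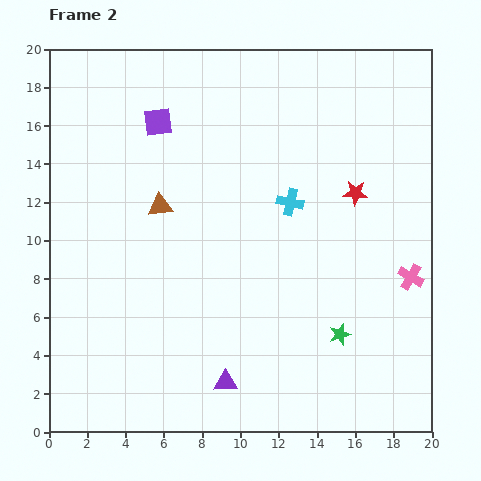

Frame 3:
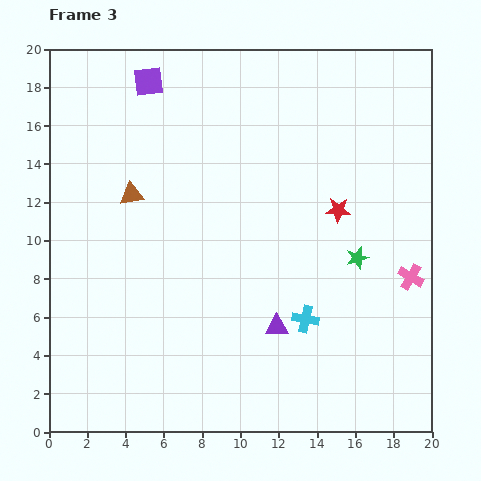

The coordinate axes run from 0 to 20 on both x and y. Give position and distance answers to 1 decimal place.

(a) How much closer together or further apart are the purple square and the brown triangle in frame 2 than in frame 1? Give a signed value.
+1.3

Distance in frame 1: 3.1. Distance in frame 2: 4.4.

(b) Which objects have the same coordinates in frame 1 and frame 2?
the pink cross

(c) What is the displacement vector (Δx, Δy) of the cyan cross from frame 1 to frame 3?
(1.5, -12.2)

The cyan cross was at (11.9, 18.1) in frame 1 and (13.4, 5.9) in frame 3.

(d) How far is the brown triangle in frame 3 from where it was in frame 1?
3.1

The brown triangle moved from (7.2, 11.2) to (4.3, 12.4), a distance of √(2.9² + 1.2²) ≈ 3.1.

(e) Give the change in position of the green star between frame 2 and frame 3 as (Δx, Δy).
(0.9, 4.0)

The green star was at (15.2, 5.1) in frame 2 and (16.1, 9.1) in frame 3.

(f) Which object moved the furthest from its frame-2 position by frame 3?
the cyan cross

(moved 6.2; next 4.1)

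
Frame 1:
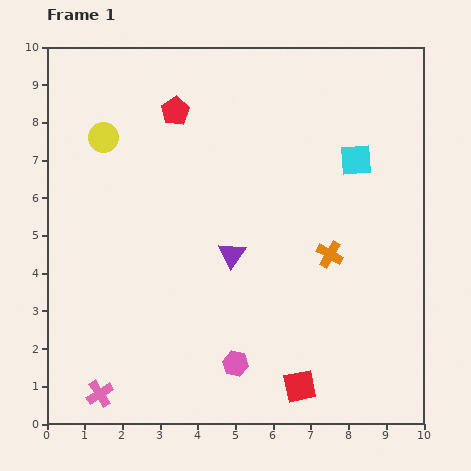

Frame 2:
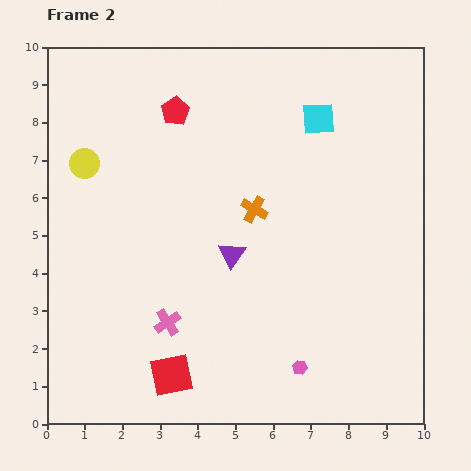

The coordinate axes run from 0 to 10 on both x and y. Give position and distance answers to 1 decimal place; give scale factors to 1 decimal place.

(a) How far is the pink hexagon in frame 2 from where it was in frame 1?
1.7

The pink hexagon moved from (5.0, 1.6) to (6.7, 1.5), a distance of √(1.7² + 0.1²) ≈ 1.7.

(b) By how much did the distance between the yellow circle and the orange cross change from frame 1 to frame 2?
-2.1

Distance in frame 1: 6.8. Distance in frame 2: 4.7.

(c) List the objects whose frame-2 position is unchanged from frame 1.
the red pentagon, the purple triangle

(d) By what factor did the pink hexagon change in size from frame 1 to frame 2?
0.6×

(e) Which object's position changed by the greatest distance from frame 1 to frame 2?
the red square

(moved 3.4; next 2.6)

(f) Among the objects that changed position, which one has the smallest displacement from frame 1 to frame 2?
the yellow circle

(moved 0.9)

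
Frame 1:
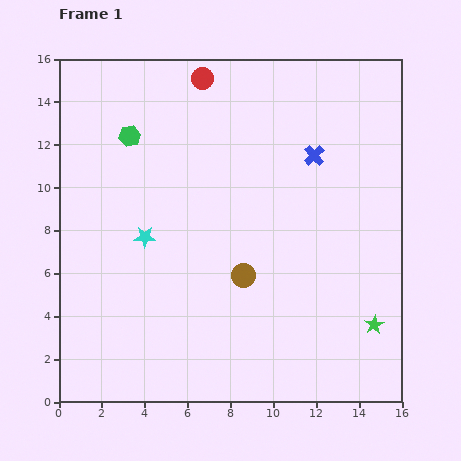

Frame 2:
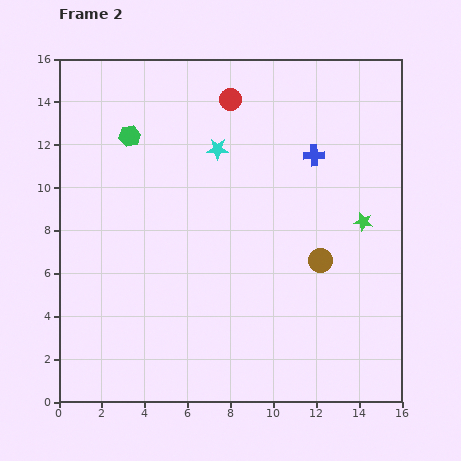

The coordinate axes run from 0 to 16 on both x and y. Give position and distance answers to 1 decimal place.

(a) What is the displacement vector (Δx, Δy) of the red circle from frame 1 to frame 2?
(1.3, -1.0)

The red circle was at (6.7, 15.1) in frame 1 and (8.0, 14.1) in frame 2.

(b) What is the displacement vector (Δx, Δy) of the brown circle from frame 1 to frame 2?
(3.6, 0.7)

The brown circle was at (8.6, 5.9) in frame 1 and (12.2, 6.6) in frame 2.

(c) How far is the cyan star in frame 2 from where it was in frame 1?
5.3

The cyan star moved from (4.0, 7.7) to (7.4, 11.8), a distance of √(3.4² + 4.1²) ≈ 5.3.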